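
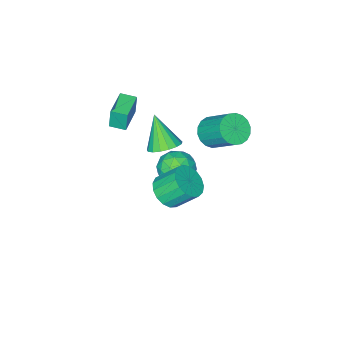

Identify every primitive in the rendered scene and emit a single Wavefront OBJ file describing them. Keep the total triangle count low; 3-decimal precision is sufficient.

v -1.624 -1.605 -1.558
v -0.81 -2.315 -2.053
v -2.87 -2.065 -2.947
v -2.056 -2.775 -3.442
v -2.544 -3.068 -2.399
v -1.774 -2.783 -1.541
v -1.906 -1.597 -3.459
v -1.136 -1.312 -2.601
v -0.984 -2.309 -3.228
v -1.379 -3.219 -2.573
v -2.301 -1.161 -2.427
v -2.696 -2.071 -1.772
v -1.107 -1.919 -1.683
v -2.573 -2.461 -3.317
v -2.86 -2.633 -2.704
v -2.381 -3.05 -2.995
v -1.674 -2.195 -1.382
v -1.195 -2.612 -1.673
v -2.215 -3.055 -1.877
v -2.485 -1.768 -3.327
v -2.006 -2.185 -3.618
v -1.299 -1.33 -2.005
v -0.82 -1.747 -2.296
v -1.465 -1.325 -3.123
v -0.731 -2.333 -2.665
v -1.464 -2.604 -3.482
v -1.376 -1.911 -3.492
v -0.923 -1.744 -2.987
v -0.963 -2.868 -2.28
v -1.696 -3.139 -3.097
v -1.983 -3.311 -2.484
v -1.53 -3.144 -1.979
v -1.066 -2.865 -2.971
v -1.984 -1.241 -1.903
v -2.717 -1.512 -2.72
v -2.15 -1.236 -3.021
v -1.697 -1.069 -2.516
v -2.216 -1.776 -1.518
v -2.949 -2.047 -2.335
v -2.757 -2.636 -2.013
v -2.304 -2.469 -1.508
v -2.614 -1.515 -2.029
v 3.038 2.515 2.989
v 3.543 1.994 3.691
v 2.848 2.883 4.853
v 2.342 3.405 4.151
v 3.838 2.362 3.585
v 3.143 3.251 4.747
v 3.95 2.765 3.343
v 3.255 3.655 4.505
v 3.852 3.111 3.02
v 3.157 4.001 4.182
v 3.568 3.321 2.69
v 2.873 4.21 3.852
v 3.163 3.346 2.428
v 2.468 4.235 3.59
v 2.728 3.181 2.295
v 2.033 4.07 3.457
v 2.365 2.863 2.321
v 1.67 3.752 3.483
v 2.156 2.466 2.499
v 1.46 3.355 3.661
v 2.148 2.08 2.79
v 1.453 2.969 3.952
v 2.345 1.794 3.127
v 1.65 2.683 4.289
v 2.7 1.673 3.432
v 2.005 2.562 4.594
v 3.132 1.745 3.635
v 2.437 2.634 4.797
v -0.343 -3.827 2.484
v -0.413 -3.756 3.82
v 1.064 -2.965 2.512
v 0.993 -2.893 3.848
v 0.147 -4.627 2.552
v 0.076 -4.555 3.888
v 1.553 -3.764 2.58
v 1.483 -3.693 3.916
v -2.86 -0.43 1.527
v -1.999 -0.065 1.203
v -2.118 1.516 2.67
v -2.98 1.15 2.993
v -2.295 0.145 0.953
v -2.414 1.726 2.42
v -2.702 0.241 0.816
v -2.822 1.822 2.283
v -3.141 0.204 0.82
v -3.261 1.785 2.287
v -3.525 0.041 0.964
v -3.644 1.622 2.431
v -3.777 -0.215 1.22
v -3.896 1.366 2.687
v -3.847 -0.513 1.536
v -3.966 1.068 3.003
v -3.722 -0.796 1.85
v -3.841 0.785 3.317
v -3.426 -1.006 2.1
v -3.545 0.575 3.567
v -3.018 -1.102 2.237
v -3.138 0.479 3.704
v -2.579 -1.065 2.233
v -2.699 0.516 3.7
v -2.196 -0.902 2.089
v -2.315 0.679 3.556
v -1.944 -0.646 1.833
v -2.063 0.935 3.3
v -1.874 -0.348 1.517
v -1.993 1.233 2.984
v -1.632 -2.926 -0.918
v -0.887 -2.432 -0.449
v -1.948 -4.134 0.858
v -1.281 -2.173 -0.343
v -1.756 -2.087 -0.369
v -2.203 -2.194 -0.521
v -2.519 -2.468 -0.764
v -2.631 -2.847 -1.042
v -2.515 -3.244 -1.291
v -2.196 -3.569 -1.455
v -1.748 -3.746 -1.496
v -1.274 -3.736 -1.404
v -0.881 -3.54 -1.201
v -0.661 -3.203 -0.933
v -0.663 -2.803 -0.661
f 1 38 17
f 38 12 41
f 17 41 6
f 38 41 17
f 1 17 13
f 17 6 18
f 13 18 2
f 17 18 13
f 1 13 22
f 13 2 23
f 22 23 8
f 13 23 22
f 1 22 34
f 22 8 37
f 34 37 11
f 22 37 34
f 1 34 38
f 34 11 42
f 38 42 12
f 34 42 38
f 2 18 29
f 18 6 32
f 29 32 10
f 18 32 29
f 6 41 19
f 41 12 40
f 19 40 5
f 41 40 19
f 12 42 39
f 42 11 35
f 39 35 3
f 42 35 39
f 11 37 36
f 37 8 24
f 36 24 7
f 37 24 36
f 8 23 28
f 23 2 25
f 28 25 9
f 23 25 28
f 4 30 16
f 30 10 31
f 16 31 5
f 30 31 16
f 4 16 14
f 16 5 15
f 14 15 3
f 16 15 14
f 4 14 21
f 14 3 20
f 21 20 7
f 14 20 21
f 4 21 26
f 21 7 27
f 26 27 9
f 21 27 26
f 4 26 30
f 26 9 33
f 30 33 10
f 26 33 30
f 5 31 19
f 31 10 32
f 19 32 6
f 31 32 19
f 3 15 39
f 15 5 40
f 39 40 12
f 15 40 39
f 7 20 36
f 20 3 35
f 36 35 11
f 20 35 36
f 9 27 28
f 27 7 24
f 28 24 8
f 27 24 28
f 10 33 29
f 33 9 25
f 29 25 2
f 33 25 29
f 44 43 47
f 44 47 45
f 45 47 48
f 45 48 46
f 47 43 49
f 47 49 48
f 48 49 50
f 48 50 46
f 49 43 51
f 49 51 50
f 50 51 52
f 50 52 46
f 51 43 53
f 51 53 52
f 52 53 54
f 52 54 46
f 53 43 55
f 53 55 54
f 54 55 56
f 54 56 46
f 55 43 57
f 55 57 56
f 56 57 58
f 56 58 46
f 57 43 59
f 57 59 58
f 58 59 60
f 58 60 46
f 59 43 61
f 59 61 60
f 60 61 62
f 60 62 46
f 61 43 63
f 61 63 62
f 62 63 64
f 62 64 46
f 63 43 65
f 63 65 64
f 64 65 66
f 64 66 46
f 65 43 67
f 65 67 66
f 66 67 68
f 66 68 46
f 67 43 69
f 67 69 68
f 68 69 70
f 68 70 46
f 69 43 44
f 69 44 70
f 70 44 45
f 70 45 46
f 72 74 71
f 75 72 71
f 71 74 73
f 73 75 71
f 72 78 74
f 76 72 75
f 76 78 72
f 74 78 73
f 77 75 73
f 73 78 77
f 77 76 75
f 78 76 77
f 80 79 83
f 80 83 81
f 81 83 84
f 81 84 82
f 83 79 85
f 83 85 84
f 84 85 86
f 84 86 82
f 85 79 87
f 85 87 86
f 86 87 88
f 86 88 82
f 87 79 89
f 87 89 88
f 88 89 90
f 88 90 82
f 89 79 91
f 89 91 90
f 90 91 92
f 90 92 82
f 91 79 93
f 91 93 92
f 92 93 94
f 92 94 82
f 93 79 95
f 93 95 94
f 94 95 96
f 94 96 82
f 95 79 97
f 95 97 96
f 96 97 98
f 96 98 82
f 97 79 99
f 97 99 98
f 98 99 100
f 98 100 82
f 99 79 101
f 99 101 100
f 100 101 102
f 100 102 82
f 101 79 103
f 101 103 102
f 102 103 104
f 102 104 82
f 103 79 105
f 103 105 104
f 104 105 106
f 104 106 82
f 105 79 107
f 105 107 106
f 106 107 108
f 106 108 82
f 107 79 80
f 107 80 108
f 108 80 81
f 108 81 82
f 110 109 112
f 110 112 111
f 112 109 113
f 112 113 111
f 113 109 114
f 113 114 111
f 114 109 115
f 114 115 111
f 115 109 116
f 115 116 111
f 116 109 117
f 116 117 111
f 117 109 118
f 117 118 111
f 118 109 119
f 118 119 111
f 119 109 120
f 119 120 111
f 120 109 121
f 120 121 111
f 121 109 122
f 121 122 111
f 122 109 123
f 122 123 111
f 123 109 110
f 123 110 111



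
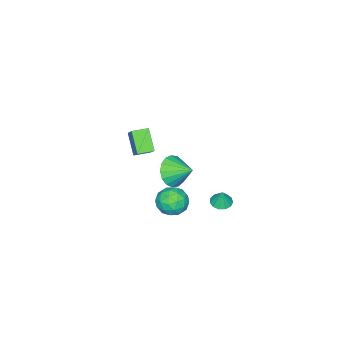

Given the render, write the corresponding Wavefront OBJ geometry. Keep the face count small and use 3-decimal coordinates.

v -1.717 0.217 -1.331
v -0.82 -0.014 -0.816
v -1.783 1.483 -0.649
v -0.661 0.221 -1.236
v -0.744 0.456 -1.679
v -1.05 0.635 -2.041
v -1.508 0.719 -2.242
v -2.015 0.688 -2.233
v -2.453 0.549 -2.018
v -2.722 0.334 -1.646
v -2.761 0.092 -1.202
v -2.561 -0.121 -0.787
v -2.167 -0.257 -0.497
v -1.67 -0.284 -0.398
v -1.184 -0.196 -0.513
v -3.468 2.247 -4.189
v -3.113 2.769 -4.346
v -3.292 2.433 -3.171
v -3.458 2.886 -4.307
v -3.806 2.801 -4.232
v -4.047 2.539 -4.143
v -4.103 2.185 -4.068
v -3.958 1.851 -4.032
v -3.658 1.642 -4.046
v -3.297 1.626 -4.105
v -2.99 1.807 -4.191
v -2.835 2.127 -4.277
v -2.881 2.486 -4.334
v 0.44 -0.091 3.503
v 1.314 0.843 4.697
v 1.028 0.718 2.439
v 1.902 1.652 3.634
v 1.138 -0.672 3.446
v 2.012 0.262 4.641
v 1.726 0.137 2.383
v 2.6 1.071 3.577
v -0.817 1.479 -1.637
v -0.097 2.153 -1.568
v 0.077 0.627 -2.652
v 0.797 1.301 -2.583
v 0.583 0.725 -1.809
v 0.03 1.252 -1.181
v -0.05 1.528 -3.039
v -0.603 2.055 -2.411
v 0.377 2.183 -2.434
v 0.768 1.687 -1.674
v -0.788 1.093 -2.546
v -0.397 0.597 -1.786
v -0.536 1.891 -1.513
v 0.516 0.889 -2.707
v 0.39 0.551 -2.252
v 0.813 0.947 -2.211
v -0.461 1.361 -1.286
v -0.038 1.757 -1.245
v 0.362 0.918 -1.387
v 0.018 1.023 -2.975
v 0.441 1.419 -2.934
v -0.833 1.833 -2.009
v -0.41 2.229 -1.968
v -0.382 1.862 -2.833
v 0.166 2.304 -1.982
v 0.692 1.804 -2.579
v 0.194 1.937 -2.847
v -0.131 2.247 -2.478
v 0.396 2.013 -1.535
v 0.922 1.512 -2.132
v 0.796 1.174 -1.676
v 0.471 1.483 -1.308
v 0.675 2.031 -2.044
v -0.942 1.268 -2.088
v -0.416 0.767 -2.685
v -0.491 1.297 -2.912
v -0.816 1.606 -2.544
v -0.712 0.976 -1.641
v -0.186 0.476 -2.238
v 0.111 0.533 -1.742
v -0.214 0.843 -1.373
v -0.695 0.749 -2.176
f 2 1 4
f 2 4 3
f 4 1 5
f 4 5 3
f 5 1 6
f 5 6 3
f 6 1 7
f 6 7 3
f 7 1 8
f 7 8 3
f 8 1 9
f 8 9 3
f 9 1 10
f 9 10 3
f 10 1 11
f 10 11 3
f 11 1 12
f 11 12 3
f 12 1 13
f 12 13 3
f 13 1 14
f 13 14 3
f 14 1 15
f 14 15 3
f 15 1 2
f 15 2 3
f 17 16 19
f 17 19 18
f 19 16 20
f 19 20 18
f 20 16 21
f 20 21 18
f 21 16 22
f 21 22 18
f 22 16 23
f 22 23 18
f 23 16 24
f 23 24 18
f 24 16 25
f 24 25 18
f 25 16 26
f 25 26 18
f 26 16 27
f 26 27 18
f 27 16 28
f 27 28 18
f 28 16 17
f 28 17 18
f 30 32 29
f 33 30 29
f 29 32 31
f 31 33 29
f 30 36 32
f 34 30 33
f 34 36 30
f 32 36 31
f 35 33 31
f 31 36 35
f 35 34 33
f 36 34 35
f 37 74 53
f 74 48 77
f 53 77 42
f 74 77 53
f 37 53 49
f 53 42 54
f 49 54 38
f 53 54 49
f 37 49 58
f 49 38 59
f 58 59 44
f 49 59 58
f 37 58 70
f 58 44 73
f 70 73 47
f 58 73 70
f 37 70 74
f 70 47 78
f 74 78 48
f 70 78 74
f 38 54 65
f 54 42 68
f 65 68 46
f 54 68 65
f 42 77 55
f 77 48 76
f 55 76 41
f 77 76 55
f 48 78 75
f 78 47 71
f 75 71 39
f 78 71 75
f 47 73 72
f 73 44 60
f 72 60 43
f 73 60 72
f 44 59 64
f 59 38 61
f 64 61 45
f 59 61 64
f 40 66 52
f 66 46 67
f 52 67 41
f 66 67 52
f 40 52 50
f 52 41 51
f 50 51 39
f 52 51 50
f 40 50 57
f 50 39 56
f 57 56 43
f 50 56 57
f 40 57 62
f 57 43 63
f 62 63 45
f 57 63 62
f 40 62 66
f 62 45 69
f 66 69 46
f 62 69 66
f 41 67 55
f 67 46 68
f 55 68 42
f 67 68 55
f 39 51 75
f 51 41 76
f 75 76 48
f 51 76 75
f 43 56 72
f 56 39 71
f 72 71 47
f 56 71 72
f 45 63 64
f 63 43 60
f 64 60 44
f 63 60 64
f 46 69 65
f 69 45 61
f 65 61 38
f 69 61 65



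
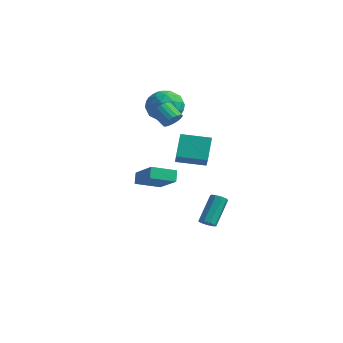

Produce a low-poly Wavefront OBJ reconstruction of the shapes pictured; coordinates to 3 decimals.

v -3.225 -1.426 -2.244
v -3.523 -1.029 -1.604
v -2.501 -0.117 -2.72
v -2.798 0.28 -2.08
v -1.522 -1.96 -1.12
v -1.819 -1.563 -0.48
v -0.797 -0.651 -1.596
v -1.095 -0.254 -0.956
v 1.965 -3.691 1.688
v 1.507 -2.867 2.918
v 3.228 -2.654 1.463
v 2.77 -1.829 2.693
v 2.85 -4.571 2.607
v 2.392 -3.746 3.837
v 4.113 -3.533 2.382
v 3.655 -2.709 3.612
v 1.71 -0.864 -3.964
v 2.225 -0.803 -3.926
v 1.965 0.445 -2.437
v 1.45 0.384 -2.476
v 2.09 -0.563 -4.151
v 1.831 0.686 -2.662
v 1.777 -0.463 -4.289
v 1.518 0.785 -2.8
v 1.433 -0.552 -4.275
v 1.174 0.697 -2.786
v 1.218 -0.786 -4.115
v 0.959 0.462 -2.627
v 1.233 -1.057 -3.886
v 0.974 0.191 -2.397
v 1.471 -1.238 -3.693
v 1.212 0.011 -2.204
v 1.821 -1.244 -3.627
v 1.561 0.005 -2.138
v 2.118 -1.072 -3.719
v 1.859 0.176 -2.23
v -0.111 -1.625 3.527
v 0.213 -1.983 3.947
v -0.685 -1.992 4.633
v -1.009 -1.635 4.213
v 0.274 -1.717 4.03
v -0.624 -1.726 4.716
v 0.258 -1.433 4.013
v -0.64 -1.443 4.699
v 0.17 -1.188 3.9
v -0.729 -1.197 4.586
v 0.025 -1.028 3.713
v -0.873 -1.038 4.399
v -0.146 -0.988 3.489
v -1.044 -0.997 4.175
v -0.311 -1.073 3.273
v -1.209 -1.082 3.959
v -0.435 -1.268 3.107
v -1.333 -1.277 3.793
v -0.496 -1.534 3.024
v -1.394 -1.543 3.71
v -0.48 -1.817 3.041
v -1.378 -1.827 3.727
v -0.391 -2.063 3.154
v -1.29 -2.072 3.84
v -0.247 -2.222 3.341
v -1.145 -2.232 4.027
v -0.076 -2.263 3.565
v -0.974 -2.272 4.251
v 0.089 -2.178 3.781
v -0.809 -2.187 4.467
v -2.038 0.533 2.835
v -1.104 0.282 3.489
v -3.096 -0.602 3.911
v -2.162 -0.853 4.565
v -2.629 0.216 4.601
v -1.975 0.917 3.936
v -2.225 -1.237 3.464
v -1.571 -0.536 2.799
v -1.22 -0.812 3.877
v -1.469 0.086 4.58
v -2.731 -0.406 2.82
v -2.98 0.492 3.523
v -1.478 0.507 3.068
v -2.722 -0.827 4.332
v -2.996 -0.199 4.354
v -2.447 -0.347 4.738
v -1.99 0.881 3.33
v -1.441 0.733 3.714
v -2.337 0.694 4.368
v -2.759 -1.053 3.686
v -2.21 -1.201 4.07
v -1.753 0.027 2.662
v -1.204 -0.121 3.046
v -1.863 -1.014 3.032
v -0.997 -0.284 3.68
v -1.619 -0.951 4.312
v -1.656 -1.177 3.666
v -1.272 -0.764 3.275
v -1.144 0.244 4.093
v -1.766 -0.423 4.725
v -2.04 0.205 4.746
v -1.656 0.618 4.356
v -1.212 -0.399 4.321
v -2.434 0.103 2.675
v -3.056 -0.564 3.307
v -2.544 -0.938 3.044
v -2.16 -0.525 2.654
v -2.581 0.631 3.088
v -3.203 -0.036 3.72
v -2.928 0.444 4.125
v -2.544 0.857 3.734
v -2.988 0.079 3.079
f 2 4 1
f 5 2 1
f 1 4 3
f 3 5 1
f 2 8 4
f 6 2 5
f 6 8 2
f 4 8 3
f 7 5 3
f 3 8 7
f 7 6 5
f 8 6 7
f 10 12 9
f 13 10 9
f 9 12 11
f 11 13 9
f 10 16 12
f 14 10 13
f 14 16 10
f 12 16 11
f 15 13 11
f 11 16 15
f 15 14 13
f 16 14 15
f 18 17 21
f 18 21 19
f 19 21 22
f 19 22 20
f 21 17 23
f 21 23 22
f 22 23 24
f 22 24 20
f 23 17 25
f 23 25 24
f 24 25 26
f 24 26 20
f 25 17 27
f 25 27 26
f 26 27 28
f 26 28 20
f 27 17 29
f 27 29 28
f 28 29 30
f 28 30 20
f 29 17 31
f 29 31 30
f 30 31 32
f 30 32 20
f 31 17 33
f 31 33 32
f 32 33 34
f 32 34 20
f 33 17 35
f 33 35 34
f 34 35 36
f 34 36 20
f 35 17 18
f 35 18 36
f 36 18 19
f 36 19 20
f 38 37 41
f 38 41 39
f 39 41 42
f 39 42 40
f 41 37 43
f 41 43 42
f 42 43 44
f 42 44 40
f 43 37 45
f 43 45 44
f 44 45 46
f 44 46 40
f 45 37 47
f 45 47 46
f 46 47 48
f 46 48 40
f 47 37 49
f 47 49 48
f 48 49 50
f 48 50 40
f 49 37 51
f 49 51 50
f 50 51 52
f 50 52 40
f 51 37 53
f 51 53 52
f 52 53 54
f 52 54 40
f 53 37 55
f 53 55 54
f 54 55 56
f 54 56 40
f 55 37 57
f 55 57 56
f 56 57 58
f 56 58 40
f 57 37 59
f 57 59 58
f 58 59 60
f 58 60 40
f 59 37 61
f 59 61 60
f 60 61 62
f 60 62 40
f 61 37 63
f 61 63 62
f 62 63 64
f 62 64 40
f 63 37 65
f 63 65 64
f 64 65 66
f 64 66 40
f 65 37 38
f 65 38 66
f 66 38 39
f 66 39 40
f 67 104 83
f 104 78 107
f 83 107 72
f 104 107 83
f 67 83 79
f 83 72 84
f 79 84 68
f 83 84 79
f 67 79 88
f 79 68 89
f 88 89 74
f 79 89 88
f 67 88 100
f 88 74 103
f 100 103 77
f 88 103 100
f 67 100 104
f 100 77 108
f 104 108 78
f 100 108 104
f 68 84 95
f 84 72 98
f 95 98 76
f 84 98 95
f 72 107 85
f 107 78 106
f 85 106 71
f 107 106 85
f 78 108 105
f 108 77 101
f 105 101 69
f 108 101 105
f 77 103 102
f 103 74 90
f 102 90 73
f 103 90 102
f 74 89 94
f 89 68 91
f 94 91 75
f 89 91 94
f 70 96 82
f 96 76 97
f 82 97 71
f 96 97 82
f 70 82 80
f 82 71 81
f 80 81 69
f 82 81 80
f 70 80 87
f 80 69 86
f 87 86 73
f 80 86 87
f 70 87 92
f 87 73 93
f 92 93 75
f 87 93 92
f 70 92 96
f 92 75 99
f 96 99 76
f 92 99 96
f 71 97 85
f 97 76 98
f 85 98 72
f 97 98 85
f 69 81 105
f 81 71 106
f 105 106 78
f 81 106 105
f 73 86 102
f 86 69 101
f 102 101 77
f 86 101 102
f 75 93 94
f 93 73 90
f 94 90 74
f 93 90 94
f 76 99 95
f 99 75 91
f 95 91 68
f 99 91 95



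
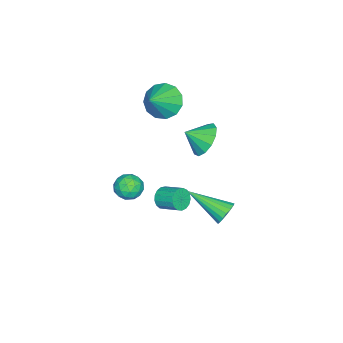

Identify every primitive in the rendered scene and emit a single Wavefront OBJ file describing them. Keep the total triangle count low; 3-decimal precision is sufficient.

v 2.936 0.467 1.431
v 3.518 0.814 1.66
v 3.182 -0.414 2.14
v 3.764 -0.067 2.369
v 3.114 0.177 2.537
v 2.962 0.721 2.099
v 3.738 -0.321 1.701
v 3.586 0.223 1.263
v 4.014 0.326 1.826
v 3.628 0.634 2.343
v 3.072 -0.234 1.457
v 2.686 0.074 1.974
v 3.205 0.718 1.483
v 3.495 -0.318 2.317
v 3.112 -0.174 2.416
v 3.455 0.03 2.55
v 2.878 0.663 1.742
v 3.22 0.867 1.876
v 2.983 0.493 2.392
v 3.48 -0.467 1.924
v 3.822 -0.263 2.058
v 3.245 0.37 1.25
v 3.588 0.574 1.384
v 3.717 -0.093 1.408
v 3.839 0.635 1.715
v 3.984 0.117 2.132
v 3.969 -0.032 1.74
v 3.879 0.288 1.482
v 3.612 0.816 2.019
v 3.757 0.298 2.436
v 3.374 0.442 2.535
v 3.285 0.762 2.278
v 3.904 0.53 2.117
v 2.943 0.102 1.364
v 3.088 -0.416 1.781
v 3.415 -0.362 1.522
v 3.326 -0.042 1.265
v 2.716 0.283 1.668
v 2.861 -0.235 2.085
v 2.821 0.112 2.318
v 2.731 0.432 2.06
v 2.796 -0.13 1.683
v -2.448 -0.785 2.995
v -1.857 -0.911 2.198
v -1.252 -0.935 3.905
v -1.867 -0.357 2.302
v -2.061 0.06 2.627
v -2.378 0.21 3.068
v -2.718 0.043 3.486
v -2.971 -0.386 3.748
v -3.058 -0.942 3.771
v -2.952 -1.449 3.548
v -2.685 -1.744 3.149
v -2.343 -1.735 2.701
v -2.034 -1.425 2.347
v 2.854 1.631 1.259
v 3.142 1.782 0.779
v 3.355 2.72 1.201
v 3.066 2.569 1.681
v 2.882 1.864 0.728
v 3.094 2.801 1.151
v 2.615 1.892 0.799
v 2.827 2.83 1.222
v 2.403 1.861 0.976
v 2.615 2.798 1.398
v 2.294 1.777 1.217
v 2.506 2.714 1.639
v 2.313 1.659 1.468
v 2.526 2.597 1.89
v 2.457 1.536 1.671
v 2.669 2.473 2.093
v 2.691 1.434 1.779
v 2.903 2.371 2.202
v 2.963 1.377 1.769
v 3.175 2.315 2.191
v 3.209 1.379 1.641
v 3.421 2.316 2.064
v 3.374 1.438 1.426
v 3.587 2.376 1.849
v 3.42 1.542 1.173
v 3.633 2.479 1.595
v 3.337 1.666 0.939
v 3.549 2.603 1.362
v 0.478 3.6 -1.169
v 0.914 3.833 -0.732
v 0.522 1.72 -0.211
v 0.656 3.892 -0.605
v 0.363 3.893 -0.59
v 0.093 3.836 -0.689
v -0.102 3.732 -0.884
v -0.181 3.602 -1.135
v -0.129 3.472 -1.393
v 0.042 3.366 -1.607
v 0.3 3.307 -1.734
v 0.594 3.306 -1.749
v 0.864 3.363 -1.65
v 1.058 3.467 -1.455
v 1.137 3.597 -1.204
v 1.086 3.727 -0.946
v -2.573 1.249 0.818
v -1.9 1.871 1.165
v -2.127 0.431 1.422
v -2.328 1.895 1.512
v -2.834 1.714 1.639
v -3.257 1.385 1.506
v -3.462 1.013 1.153
v -3.385 0.715 0.695
v -3.05 0.587 0.275
v -2.563 0.669 0.027
v -2.079 0.935 0.031
v -1.752 1.301 0.284
v -1.685 1.65 0.707
f 1 38 17
f 38 12 41
f 17 41 6
f 38 41 17
f 1 17 13
f 17 6 18
f 13 18 2
f 17 18 13
f 1 13 22
f 13 2 23
f 22 23 8
f 13 23 22
f 1 22 34
f 22 8 37
f 34 37 11
f 22 37 34
f 1 34 38
f 34 11 42
f 38 42 12
f 34 42 38
f 2 18 29
f 18 6 32
f 29 32 10
f 18 32 29
f 6 41 19
f 41 12 40
f 19 40 5
f 41 40 19
f 12 42 39
f 42 11 35
f 39 35 3
f 42 35 39
f 11 37 36
f 37 8 24
f 36 24 7
f 37 24 36
f 8 23 28
f 23 2 25
f 28 25 9
f 23 25 28
f 4 30 16
f 30 10 31
f 16 31 5
f 30 31 16
f 4 16 14
f 16 5 15
f 14 15 3
f 16 15 14
f 4 14 21
f 14 3 20
f 21 20 7
f 14 20 21
f 4 21 26
f 21 7 27
f 26 27 9
f 21 27 26
f 4 26 30
f 26 9 33
f 30 33 10
f 26 33 30
f 5 31 19
f 31 10 32
f 19 32 6
f 31 32 19
f 3 15 39
f 15 5 40
f 39 40 12
f 15 40 39
f 7 20 36
f 20 3 35
f 36 35 11
f 20 35 36
f 9 27 28
f 27 7 24
f 28 24 8
f 27 24 28
f 10 33 29
f 33 9 25
f 29 25 2
f 33 25 29
f 44 43 46
f 44 46 45
f 46 43 47
f 46 47 45
f 47 43 48
f 47 48 45
f 48 43 49
f 48 49 45
f 49 43 50
f 49 50 45
f 50 43 51
f 50 51 45
f 51 43 52
f 51 52 45
f 52 43 53
f 52 53 45
f 53 43 54
f 53 54 45
f 54 43 55
f 54 55 45
f 55 43 44
f 55 44 45
f 57 56 60
f 57 60 58
f 58 60 61
f 58 61 59
f 60 56 62
f 60 62 61
f 61 62 63
f 61 63 59
f 62 56 64
f 62 64 63
f 63 64 65
f 63 65 59
f 64 56 66
f 64 66 65
f 65 66 67
f 65 67 59
f 66 56 68
f 66 68 67
f 67 68 69
f 67 69 59
f 68 56 70
f 68 70 69
f 69 70 71
f 69 71 59
f 70 56 72
f 70 72 71
f 71 72 73
f 71 73 59
f 72 56 74
f 72 74 73
f 73 74 75
f 73 75 59
f 74 56 76
f 74 76 75
f 75 76 77
f 75 77 59
f 76 56 78
f 76 78 77
f 77 78 79
f 77 79 59
f 78 56 80
f 78 80 79
f 79 80 81
f 79 81 59
f 80 56 82
f 80 82 81
f 81 82 83
f 81 83 59
f 82 56 57
f 82 57 83
f 83 57 58
f 83 58 59
f 85 84 87
f 85 87 86
f 87 84 88
f 87 88 86
f 88 84 89
f 88 89 86
f 89 84 90
f 89 90 86
f 90 84 91
f 90 91 86
f 91 84 92
f 91 92 86
f 92 84 93
f 92 93 86
f 93 84 94
f 93 94 86
f 94 84 95
f 94 95 86
f 95 84 96
f 95 96 86
f 96 84 97
f 96 97 86
f 97 84 98
f 97 98 86
f 98 84 99
f 98 99 86
f 99 84 85
f 99 85 86
f 101 100 103
f 101 103 102
f 103 100 104
f 103 104 102
f 104 100 105
f 104 105 102
f 105 100 106
f 105 106 102
f 106 100 107
f 106 107 102
f 107 100 108
f 107 108 102
f 108 100 109
f 108 109 102
f 109 100 110
f 109 110 102
f 110 100 111
f 110 111 102
f 111 100 112
f 111 112 102
f 112 100 101
f 112 101 102



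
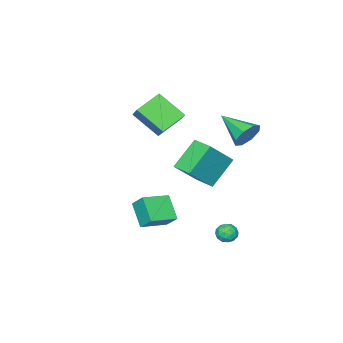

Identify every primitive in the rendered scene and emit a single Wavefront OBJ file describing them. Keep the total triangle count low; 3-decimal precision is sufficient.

v 2.467 2.008 1.96
v 3.951 1.788 3.444
v 2.615 3.209 1.99
v 4.099 2.989 3.474
v 3.861 1.871 0.546
v 5.345 1.651 2.03
v 4.009 3.072 0.576
v 5.493 2.852 2.06
v 1.969 2.766 -3.719
v 2.357 3.097 -4.108
v 2.783 2.503 -3.132
v 3.171 2.834 -3.521
v 2.75 3.144 -3.149
v 2.247 3.306 -3.512
v 2.893 2.294 -3.728
v 2.39 2.456 -4.091
v 2.928 2.805 -4.114
v 2.839 3.33 -3.757
v 2.301 2.27 -3.483
v 2.212 2.795 -3.126
v 2.091 2.954 -3.965
v 3.049 2.646 -3.275
v 2.801 2.828 -3.056
v 3.029 3.022 -3.285
v 2.027 3.078 -3.615
v 2.255 3.272 -3.844
v 2.486 3.299 -3.28
v 2.885 2.328 -3.396
v 3.113 2.522 -3.625
v 2.111 2.578 -3.955
v 2.339 2.772 -4.184
v 2.654 2.301 -3.96
v 2.655 2.977 -4.197
v 3.134 2.823 -3.852
v 2.97 2.505 -3.974
v 2.674 2.601 -4.187
v 2.603 3.286 -3.987
v 3.082 3.131 -3.642
v 2.834 3.314 -3.424
v 2.538 3.409 -3.637
v 2.939 3.114 -3.991
v 2.058 2.469 -3.598
v 2.537 2.314 -3.253
v 2.602 2.191 -3.603
v 2.306 2.286 -3.816
v 2.006 2.777 -3.388
v 2.485 2.623 -3.043
v 2.466 2.999 -3.053
v 2.17 3.095 -3.266
v 2.201 2.486 -3.249
v 1.089 -5.363 1.637
v -0.381 -5.119 2.414
v 0.67 -3.848 0.368
v -0.799 -3.604 1.146
v 1.759 -4.376 2.594
v 0.29 -4.132 3.372
v 1.341 -2.861 1.326
v -0.129 -2.617 2.103
v 2.515 -2.102 -3.256
v 2.537 -1.321 -2.467
v 3.04 -0.998 -4.364
v 3.063 -0.217 -3.575
v 4.097 -2.503 -2.905
v 4.12 -1.722 -2.116
v 4.623 -1.399 -4.013
v 4.645 -0.618 -3.224
v 1.142 2.872 3.042
v 1.788 2.614 2.471
v 1.118 1.048 3.838
v 2.042 2.868 3.059
v 1.768 3.124 3.637
v 1.127 3.232 3.867
v 0.495 3.129 3.613
v 0.242 2.876 3.025
v 0.516 2.62 2.447
v 1.156 2.512 2.217
f 2 4 1
f 5 2 1
f 1 4 3
f 3 5 1
f 2 8 4
f 6 2 5
f 6 8 2
f 4 8 3
f 7 5 3
f 3 8 7
f 7 6 5
f 8 6 7
f 9 46 25
f 46 20 49
f 25 49 14
f 46 49 25
f 9 25 21
f 25 14 26
f 21 26 10
f 25 26 21
f 9 21 30
f 21 10 31
f 30 31 16
f 21 31 30
f 9 30 42
f 30 16 45
f 42 45 19
f 30 45 42
f 9 42 46
f 42 19 50
f 46 50 20
f 42 50 46
f 10 26 37
f 26 14 40
f 37 40 18
f 26 40 37
f 14 49 27
f 49 20 48
f 27 48 13
f 49 48 27
f 20 50 47
f 50 19 43
f 47 43 11
f 50 43 47
f 19 45 44
f 45 16 32
f 44 32 15
f 45 32 44
f 16 31 36
f 31 10 33
f 36 33 17
f 31 33 36
f 12 38 24
f 38 18 39
f 24 39 13
f 38 39 24
f 12 24 22
f 24 13 23
f 22 23 11
f 24 23 22
f 12 22 29
f 22 11 28
f 29 28 15
f 22 28 29
f 12 29 34
f 29 15 35
f 34 35 17
f 29 35 34
f 12 34 38
f 34 17 41
f 38 41 18
f 34 41 38
f 13 39 27
f 39 18 40
f 27 40 14
f 39 40 27
f 11 23 47
f 23 13 48
f 47 48 20
f 23 48 47
f 15 28 44
f 28 11 43
f 44 43 19
f 28 43 44
f 17 35 36
f 35 15 32
f 36 32 16
f 35 32 36
f 18 41 37
f 41 17 33
f 37 33 10
f 41 33 37
f 52 54 51
f 55 52 51
f 51 54 53
f 53 55 51
f 52 58 54
f 56 52 55
f 56 58 52
f 54 58 53
f 57 55 53
f 53 58 57
f 57 56 55
f 58 56 57
f 60 62 59
f 63 60 59
f 59 62 61
f 61 63 59
f 60 66 62
f 64 60 63
f 64 66 60
f 62 66 61
f 65 63 61
f 61 66 65
f 65 64 63
f 66 64 65
f 68 67 70
f 68 70 69
f 70 67 71
f 70 71 69
f 71 67 72
f 71 72 69
f 72 67 73
f 72 73 69
f 73 67 74
f 73 74 69
f 74 67 75
f 74 75 69
f 75 67 76
f 75 76 69
f 76 67 68
f 76 68 69



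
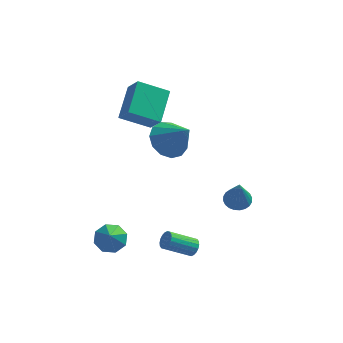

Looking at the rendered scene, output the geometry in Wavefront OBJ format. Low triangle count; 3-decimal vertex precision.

v 0.277 -2.916 -2.818
v 0.542 -2.844 -2.388
v -0.753 -3.191 -1.533
v -1.017 -3.264 -1.962
v 0.458 -2.637 -2.431
v -0.837 -2.984 -1.576
v 0.338 -2.486 -2.551
v -0.957 -2.833 -1.696
v 0.207 -2.42 -2.723
v -1.088 -2.767 -1.868
v 0.089 -2.453 -2.915
v -1.206 -2.8 -2.06
v 0.009 -2.577 -3.087
v -1.286 -2.924 -2.232
v -0.019 -2.769 -3.206
v -1.313 -3.116 -2.351
v 0.013 -2.989 -3.247
v -1.282 -3.336 -2.392
v 0.097 -3.196 -3.204
v -1.198 -3.543 -2.349
v 0.217 -3.347 -3.084
v -1.078 -3.694 -2.229
v 0.348 -3.413 -2.912
v -0.947 -3.76 -2.057
v 0.466 -3.38 -2.72
v -0.829 -3.727 -1.865
v 0.546 -3.256 -2.548
v -0.749 -3.603 -1.693
v 0.573 -3.064 -2.429
v -0.721 -3.411 -1.574
v 2.338 -2.475 0.693
v 3.013 -2.331 0.708
v 2.422 -3.045 2.367
v 2.907 -2.098 0.793
v 2.716 -1.923 0.863
v 2.466 -1.831 0.906
v 2.197 -1.838 0.917
v 1.95 -1.941 0.895
v 1.761 -2.126 0.841
v 1.661 -2.364 0.765
v 1.663 -2.619 0.678
v 1.769 -2.852 0.593
v 1.961 -3.027 0.524
v 2.21 -3.119 0.48
v 2.479 -3.112 0.469
v 2.726 -3.009 0.492
v 2.915 -2.824 0.545
v 3.015 -2.586 0.621
v -1.083 -0.143 2.885
v -0.236 0.443 2.528
v -0.057 -0.777 4.275
v -0.544 0.803 2.919
v -1.022 0.863 3.299
v -1.52 0.603 3.548
v -1.879 0.106 3.586
v -1.985 -0.47 3.402
v -1.805 -0.942 3.054
v -1.395 -1.161 2.652
v -0.886 -1.057 2.324
v -0.44 -0.663 2.174
v -0.198 -0.103 2.25
v -3.763 -2.281 -3.036
v -2.978 -2.023 -2.883
v -3.657 -3.439 -1.624
v -3.418 -1.676 -2.566
v -4.059 -1.684 -2.525
v -4.527 -2.041 -2.783
v -4.548 -2.539 -3.189
v -4.108 -2.885 -3.506
v -3.467 -2.878 -3.548
v -2.999 -2.52 -3.29
v -3.209 1.877 3.096
v -2.887 3.632 4.021
v -3.773 2.523 2.066
v -3.451 4.278 2.992
v -1.629 2.002 2.308
v -1.307 3.757 3.234
v -2.193 2.648 1.279
v -1.871 4.403 2.204
f 2 1 5
f 2 5 3
f 3 5 6
f 3 6 4
f 5 1 7
f 5 7 6
f 6 7 8
f 6 8 4
f 7 1 9
f 7 9 8
f 8 9 10
f 8 10 4
f 9 1 11
f 9 11 10
f 10 11 12
f 10 12 4
f 11 1 13
f 11 13 12
f 12 13 14
f 12 14 4
f 13 1 15
f 13 15 14
f 14 15 16
f 14 16 4
f 15 1 17
f 15 17 16
f 16 17 18
f 16 18 4
f 17 1 19
f 17 19 18
f 18 19 20
f 18 20 4
f 19 1 21
f 19 21 20
f 20 21 22
f 20 22 4
f 21 1 23
f 21 23 22
f 22 23 24
f 22 24 4
f 23 1 25
f 23 25 24
f 24 25 26
f 24 26 4
f 25 1 27
f 25 27 26
f 26 27 28
f 26 28 4
f 27 1 29
f 27 29 28
f 28 29 30
f 28 30 4
f 29 1 2
f 29 2 30
f 30 2 3
f 30 3 4
f 32 31 34
f 32 34 33
f 34 31 35
f 34 35 33
f 35 31 36
f 35 36 33
f 36 31 37
f 36 37 33
f 37 31 38
f 37 38 33
f 38 31 39
f 38 39 33
f 39 31 40
f 39 40 33
f 40 31 41
f 40 41 33
f 41 31 42
f 41 42 33
f 42 31 43
f 42 43 33
f 43 31 44
f 43 44 33
f 44 31 45
f 44 45 33
f 45 31 46
f 45 46 33
f 46 31 47
f 46 47 33
f 47 31 48
f 47 48 33
f 48 31 32
f 48 32 33
f 50 49 52
f 50 52 51
f 52 49 53
f 52 53 51
f 53 49 54
f 53 54 51
f 54 49 55
f 54 55 51
f 55 49 56
f 55 56 51
f 56 49 57
f 56 57 51
f 57 49 58
f 57 58 51
f 58 49 59
f 58 59 51
f 59 49 60
f 59 60 51
f 60 49 61
f 60 61 51
f 61 49 50
f 61 50 51
f 63 62 65
f 63 65 64
f 65 62 66
f 65 66 64
f 66 62 67
f 66 67 64
f 67 62 68
f 67 68 64
f 68 62 69
f 68 69 64
f 69 62 70
f 69 70 64
f 70 62 71
f 70 71 64
f 71 62 63
f 71 63 64
f 73 75 72
f 76 73 72
f 72 75 74
f 74 76 72
f 73 79 75
f 77 73 76
f 77 79 73
f 75 79 74
f 78 76 74
f 74 79 78
f 78 77 76
f 79 77 78



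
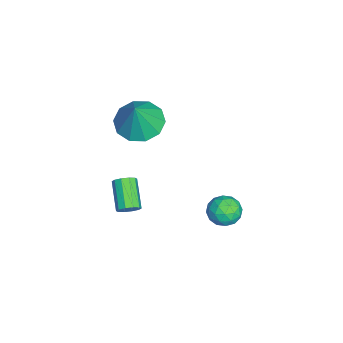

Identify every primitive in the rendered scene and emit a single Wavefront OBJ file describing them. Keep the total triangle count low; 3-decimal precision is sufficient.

v 0.801 -0.301 0.773
v 1.101 -0.403 1.185
v -0.08 -0.68 1.979
v -0.381 -0.579 1.567
v 1.03 -0.089 1.189
v -0.151 -0.366 1.982
v 0.871 0.143 1.034
v -0.31 -0.134 1.827
v 0.686 0.206 0.779
v -0.496 -0.071 1.572
v 0.544 0.074 0.522
v -0.638 -0.203 1.316
v 0.5 -0.2 0.361
v -0.681 -0.477 1.155
v 0.571 -0.514 0.358
v -0.61 -0.791 1.151
v 0.73 -0.746 0.513
v -0.451 -1.023 1.306
v 0.916 -0.809 0.768
v -0.266 -1.086 1.561
v 1.058 -0.677 1.024
v -0.124 -0.954 1.818
v -2.92 -0.172 3.134
v -2.313 0.717 2.907
v -2.16 -0.288 4.706
v -2.889 0.926 3.2
v -3.478 0.715 3.469
v -3.852 0.166 3.609
v -3.871 -0.513 3.568
v -3.526 -1.061 3.361
v -2.95 -1.269 3.067
v -2.362 -1.059 2.799
v -1.987 -0.509 2.658
v -1.968 0.169 2.7
v 1.962 4.181 2.865
v 2.374 4.272 2.236
v 2.106 2.968 2.784
v 2.518 3.059 2.155
v 2.793 3.283 2.824
v 2.704 4.033 2.874
v 1.776 3.207 2.146
v 1.687 3.957 2.196
v 2.259 3.67 1.792
v 2.888 3.717 2.211
v 1.592 3.523 2.809
v 2.221 3.57 3.228
v 2.155 4.333 2.558
v 2.325 2.907 2.462
v 2.486 3.038 2.855
v 2.729 3.092 2.486
v 2.349 4.193 2.933
v 2.592 4.246 2.563
v 2.838 3.664 2.909
v 1.888 2.994 2.457
v 2.131 3.047 2.087
v 1.751 4.148 2.534
v 1.994 4.202 2.165
v 1.642 3.576 2.111
v 2.33 4.033 1.927
v 2.415 3.32 1.879
v 1.979 3.407 1.874
v 1.926 3.848 1.903
v 2.7 4.06 2.174
v 2.784 3.347 2.126
v 2.946 3.479 2.519
v 2.894 3.92 2.549
v 2.632 3.706 1.912
v 1.696 3.893 2.894
v 1.78 3.18 2.846
v 1.586 3.32 2.471
v 1.534 3.761 2.501
v 2.065 3.92 3.141
v 2.15 3.207 3.093
v 2.554 3.392 3.117
v 2.501 3.833 3.146
v 1.848 3.534 3.108
f 2 1 5
f 2 5 3
f 3 5 6
f 3 6 4
f 5 1 7
f 5 7 6
f 6 7 8
f 6 8 4
f 7 1 9
f 7 9 8
f 8 9 10
f 8 10 4
f 9 1 11
f 9 11 10
f 10 11 12
f 10 12 4
f 11 1 13
f 11 13 12
f 12 13 14
f 12 14 4
f 13 1 15
f 13 15 14
f 14 15 16
f 14 16 4
f 15 1 17
f 15 17 16
f 16 17 18
f 16 18 4
f 17 1 19
f 17 19 18
f 18 19 20
f 18 20 4
f 19 1 21
f 19 21 20
f 20 21 22
f 20 22 4
f 21 1 2
f 21 2 22
f 22 2 3
f 22 3 4
f 24 23 26
f 24 26 25
f 26 23 27
f 26 27 25
f 27 23 28
f 27 28 25
f 28 23 29
f 28 29 25
f 29 23 30
f 29 30 25
f 30 23 31
f 30 31 25
f 31 23 32
f 31 32 25
f 32 23 33
f 32 33 25
f 33 23 34
f 33 34 25
f 34 23 24
f 34 24 25
f 35 72 51
f 72 46 75
f 51 75 40
f 72 75 51
f 35 51 47
f 51 40 52
f 47 52 36
f 51 52 47
f 35 47 56
f 47 36 57
f 56 57 42
f 47 57 56
f 35 56 68
f 56 42 71
f 68 71 45
f 56 71 68
f 35 68 72
f 68 45 76
f 72 76 46
f 68 76 72
f 36 52 63
f 52 40 66
f 63 66 44
f 52 66 63
f 40 75 53
f 75 46 74
f 53 74 39
f 75 74 53
f 46 76 73
f 76 45 69
f 73 69 37
f 76 69 73
f 45 71 70
f 71 42 58
f 70 58 41
f 71 58 70
f 42 57 62
f 57 36 59
f 62 59 43
f 57 59 62
f 38 64 50
f 64 44 65
f 50 65 39
f 64 65 50
f 38 50 48
f 50 39 49
f 48 49 37
f 50 49 48
f 38 48 55
f 48 37 54
f 55 54 41
f 48 54 55
f 38 55 60
f 55 41 61
f 60 61 43
f 55 61 60
f 38 60 64
f 60 43 67
f 64 67 44
f 60 67 64
f 39 65 53
f 65 44 66
f 53 66 40
f 65 66 53
f 37 49 73
f 49 39 74
f 73 74 46
f 49 74 73
f 41 54 70
f 54 37 69
f 70 69 45
f 54 69 70
f 43 61 62
f 61 41 58
f 62 58 42
f 61 58 62
f 44 67 63
f 67 43 59
f 63 59 36
f 67 59 63



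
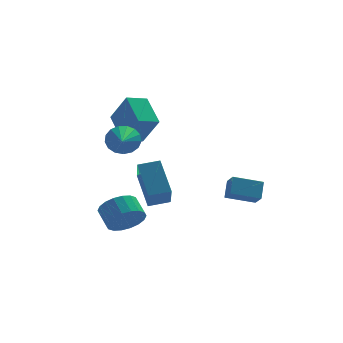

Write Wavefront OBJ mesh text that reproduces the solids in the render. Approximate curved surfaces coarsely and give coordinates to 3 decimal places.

v -1.658 -0.865 -2.067
v -0.823 -0.491 -2.232
v -1.086 0.359 -1.639
v -1.922 -0.015 -1.473
v -1.053 -0.345 -2.544
v -1.316 0.506 -1.95
v -1.403 -0.302 -2.761
v -1.666 0.549 -2.168
v -1.803 -0.37 -2.841
v -2.066 0.48 -2.247
v -2.175 -0.537 -2.767
v -2.438 0.314 -2.173
v -2.444 -0.768 -2.554
v -2.707 0.082 -1.961
v -2.558 -1.019 -2.246
v -2.821 -0.168 -1.652
v -2.494 -1.239 -1.901
v -2.757 -0.389 -1.308
v -2.264 -1.386 -1.59
v -2.527 -0.535 -0.996
v -1.914 -1.429 -1.372
v -2.177 -0.578 -0.779
v -1.514 -1.36 -1.293
v -1.777 -0.51 -0.699
v -1.142 -1.194 -1.367
v -1.405 -0.343 -0.773
v -0.873 -0.962 -1.579
v -1.136 -0.112 -0.986
v -0.759 -0.712 -1.888
v -1.022 0.139 -1.294
v -0.603 -0.132 -1.555
v -0.763 -1.306 -0.436
v -0.872 1.199 -0.198
v -1.032 0.025 0.921
v 0.412 -0.105 -1.381
v 0.252 -1.279 -0.262
v 0.143 1.226 -0.024
v -0.017 0.052 1.095
v -1.879 -1.596 3.044
v -1.541 -1.854 2.39
v -2.201 -3.464 3.616
v -1.259 -1.828 2.633
v -1.118 -1.749 2.97
v -1.152 -1.635 3.324
v -1.353 -1.512 3.614
v -1.674 -1.408 3.773
v -2.042 -1.347 3.765
v -2.373 -1.343 3.593
v -2.591 -1.397 3.294
v -2.646 -1.496 2.939
v -2.525 -1.619 2.607
v -2.256 -1.736 2.376
v -1.901 -1.82 2.298
v -1.401 2.035 1.687
v -0.781 1.261 3.105
v -1.71 3.522 2.633
v -1.09 2.748 4.051
v -0.41 2.392 1.449
v 0.21 1.618 2.867
v -0.719 3.879 2.395
v -0.099 3.105 3.813
v 2.539 -1.467 -0.717
v 2.651 -2.119 -0.216
v 2.773 -0.862 0.018
v 2.885 -1.514 0.519
v 3.895 -1.526 -1.099
v 4.007 -2.178 -0.598
v 4.129 -0.921 -0.364
v 4.241 -1.573 0.137
f 2 1 5
f 2 5 3
f 3 5 6
f 3 6 4
f 5 1 7
f 5 7 6
f 6 7 8
f 6 8 4
f 7 1 9
f 7 9 8
f 8 9 10
f 8 10 4
f 9 1 11
f 9 11 10
f 10 11 12
f 10 12 4
f 11 1 13
f 11 13 12
f 12 13 14
f 12 14 4
f 13 1 15
f 13 15 14
f 14 15 16
f 14 16 4
f 15 1 17
f 15 17 16
f 16 17 18
f 16 18 4
f 17 1 19
f 17 19 18
f 18 19 20
f 18 20 4
f 19 1 21
f 19 21 20
f 20 21 22
f 20 22 4
f 21 1 23
f 21 23 22
f 22 23 24
f 22 24 4
f 23 1 25
f 23 25 24
f 24 25 26
f 24 26 4
f 25 1 27
f 25 27 26
f 26 27 28
f 26 28 4
f 27 1 29
f 27 29 28
f 28 29 30
f 28 30 4
f 29 1 2
f 29 2 30
f 30 2 3
f 30 3 4
f 32 34 31
f 35 32 31
f 31 34 33
f 33 35 31
f 32 38 34
f 36 32 35
f 36 38 32
f 34 38 33
f 37 35 33
f 33 38 37
f 37 36 35
f 38 36 37
f 40 39 42
f 40 42 41
f 42 39 43
f 42 43 41
f 43 39 44
f 43 44 41
f 44 39 45
f 44 45 41
f 45 39 46
f 45 46 41
f 46 39 47
f 46 47 41
f 47 39 48
f 47 48 41
f 48 39 49
f 48 49 41
f 49 39 50
f 49 50 41
f 50 39 51
f 50 51 41
f 51 39 52
f 51 52 41
f 52 39 53
f 52 53 41
f 53 39 40
f 53 40 41
f 55 57 54
f 58 55 54
f 54 57 56
f 56 58 54
f 55 61 57
f 59 55 58
f 59 61 55
f 57 61 56
f 60 58 56
f 56 61 60
f 60 59 58
f 61 59 60
f 63 65 62
f 66 63 62
f 62 65 64
f 64 66 62
f 63 69 65
f 67 63 66
f 67 69 63
f 65 69 64
f 68 66 64
f 64 69 68
f 68 67 66
f 69 67 68



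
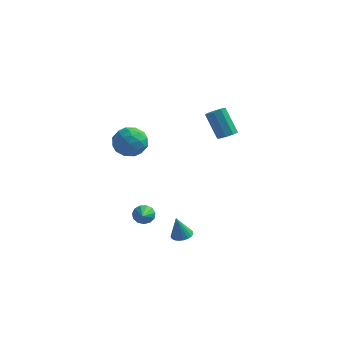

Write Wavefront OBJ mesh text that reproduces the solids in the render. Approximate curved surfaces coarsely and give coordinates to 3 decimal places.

v 2.092 -2.96 -3.325
v 2.58 -2.607 -3.18
v 1.828 -3.16 -1.955
v 2.39 -2.433 -3.191
v 2.149 -2.351 -3.225
v 1.897 -2.373 -3.277
v 1.679 -2.497 -3.337
v 1.533 -2.701 -3.395
v 1.483 -2.95 -3.441
v 1.538 -3.2 -3.467
v 1.689 -3.409 -3.468
v 1.91 -3.54 -3.445
v 2.162 -3.571 -3.401
v 2.402 -3.496 -3.344
v 2.588 -3.328 -3.284
v 2.689 -3.097 -3.231
v 2.686 -2.842 -3.194
v 2.33 3.575 0.841
v 2.881 3.681 1.128
v 2 4.091 2.666
v 1.45 3.985 2.379
v 2.736 4.045 0.948
v 1.855 4.455 2.487
v 2.402 4.189 0.718
v 1.521 4.599 2.257
v 2.033 4.046 0.545
v 1.153 4.456 2.084
v 1.804 3.682 0.511
v 0.924 4.092 2.05
v 1.821 3.269 0.631
v 0.941 3.679 2.17
v 2.077 2.998 0.849
v 1.196 3.408 2.388
v 2.451 2.998 1.063
v 1.57 3.408 2.602
v 2.768 3.267 1.173
v 1.887 3.678 2.712
v -1.117 -2.627 2.587
v -0.161 -2.481 2.944
v -1.399 -3.739 3.796
v -0.443 -3.593 4.153
v -1.146 -2.844 4.24
v -0.972 -2.157 3.492
v -0.588 -4.063 3.248
v -0.414 -3.376 2.5
v 0.165 -3.368 3.353
v -0.179 -2.615 3.965
v -1.381 -3.605 2.775
v -1.725 -2.852 3.387
v -0.614 -2.456 2.659
v -0.946 -3.764 4.081
v -1.359 -3.324 4.132
v -0.797 -3.238 4.341
v -1.091 -2.266 2.981
v -0.529 -2.18 3.191
v -1.108 -2.394 3.953
v -1.031 -4.04 3.549
v -0.469 -3.954 3.759
v -0.763 -2.982 2.399
v -0.201 -2.896 2.608
v -0.452 -3.826 2.787
v 0.139 -2.892 3.109
v -0.026 -3.546 3.82
v -0.112 -3.822 3.288
v -0.009 -3.418 2.849
v -0.063 -2.449 3.47
v -0.229 -3.103 4.18
v -0.642 -2.663 4.231
v -0.54 -2.259 3.792
v 0.129 -2.971 3.71
v -1.331 -3.117 2.56
v -1.497 -3.771 3.27
v -1.02 -3.961 2.948
v -0.918 -3.557 2.509
v -1.534 -2.674 2.92
v -1.699 -3.328 3.631
v -1.551 -2.802 3.891
v -1.448 -2.398 3.452
v -1.689 -3.249 3.03
v -1.232 -0.183 -4.255
v -0.623 -0.092 -4.465
v -0.808 -1.397 -3.545
v -0.65 0.085 -4.145
v -0.861 0.178 -3.861
v -1.191 0.156 -3.702
v -1.533 0.026 -3.718
v -1.78 -0.169 -3.905
v -1.853 -0.369 -4.203
v -1.729 -0.51 -4.518
v -1.447 -0.546 -4.749
v -1.097 -0.468 -4.824
v -0.79 -0.298 -4.717
f 2 1 4
f 2 4 3
f 4 1 5
f 4 5 3
f 5 1 6
f 5 6 3
f 6 1 7
f 6 7 3
f 7 1 8
f 7 8 3
f 8 1 9
f 8 9 3
f 9 1 10
f 9 10 3
f 10 1 11
f 10 11 3
f 11 1 12
f 11 12 3
f 12 1 13
f 12 13 3
f 13 1 14
f 13 14 3
f 14 1 15
f 14 15 3
f 15 1 16
f 15 16 3
f 16 1 17
f 16 17 3
f 17 1 2
f 17 2 3
f 19 18 22
f 19 22 20
f 20 22 23
f 20 23 21
f 22 18 24
f 22 24 23
f 23 24 25
f 23 25 21
f 24 18 26
f 24 26 25
f 25 26 27
f 25 27 21
f 26 18 28
f 26 28 27
f 27 28 29
f 27 29 21
f 28 18 30
f 28 30 29
f 29 30 31
f 29 31 21
f 30 18 32
f 30 32 31
f 31 32 33
f 31 33 21
f 32 18 34
f 32 34 33
f 33 34 35
f 33 35 21
f 34 18 36
f 34 36 35
f 35 36 37
f 35 37 21
f 36 18 19
f 36 19 37
f 37 19 20
f 37 20 21
f 38 75 54
f 75 49 78
f 54 78 43
f 75 78 54
f 38 54 50
f 54 43 55
f 50 55 39
f 54 55 50
f 38 50 59
f 50 39 60
f 59 60 45
f 50 60 59
f 38 59 71
f 59 45 74
f 71 74 48
f 59 74 71
f 38 71 75
f 71 48 79
f 75 79 49
f 71 79 75
f 39 55 66
f 55 43 69
f 66 69 47
f 55 69 66
f 43 78 56
f 78 49 77
f 56 77 42
f 78 77 56
f 49 79 76
f 79 48 72
f 76 72 40
f 79 72 76
f 48 74 73
f 74 45 61
f 73 61 44
f 74 61 73
f 45 60 65
f 60 39 62
f 65 62 46
f 60 62 65
f 41 67 53
f 67 47 68
f 53 68 42
f 67 68 53
f 41 53 51
f 53 42 52
f 51 52 40
f 53 52 51
f 41 51 58
f 51 40 57
f 58 57 44
f 51 57 58
f 41 58 63
f 58 44 64
f 63 64 46
f 58 64 63
f 41 63 67
f 63 46 70
f 67 70 47
f 63 70 67
f 42 68 56
f 68 47 69
f 56 69 43
f 68 69 56
f 40 52 76
f 52 42 77
f 76 77 49
f 52 77 76
f 44 57 73
f 57 40 72
f 73 72 48
f 57 72 73
f 46 64 65
f 64 44 61
f 65 61 45
f 64 61 65
f 47 70 66
f 70 46 62
f 66 62 39
f 70 62 66
f 81 80 83
f 81 83 82
f 83 80 84
f 83 84 82
f 84 80 85
f 84 85 82
f 85 80 86
f 85 86 82
f 86 80 87
f 86 87 82
f 87 80 88
f 87 88 82
f 88 80 89
f 88 89 82
f 89 80 90
f 89 90 82
f 90 80 91
f 90 91 82
f 91 80 92
f 91 92 82
f 92 80 81
f 92 81 82



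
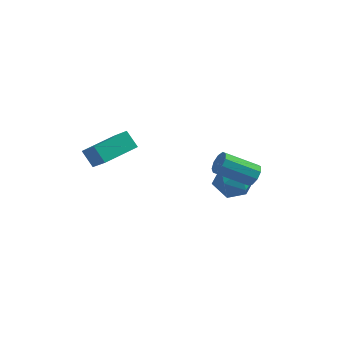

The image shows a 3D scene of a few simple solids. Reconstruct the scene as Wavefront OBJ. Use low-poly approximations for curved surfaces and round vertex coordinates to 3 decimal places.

v 2.641 1.68 -2.104
v 3.466 1.769 -1.476
v 3.254 0.231 -2.704
v 4.079 0.32 -2.076
v 3.138 0.129 -1.675
v 2.759 1.025 -1.304
v 3.961 0.975 -2.876
v 3.582 1.871 -2.505
v 4.282 1.334 -1.953
v 3.773 0.811 -1.21
v 2.947 1.189 -2.97
v 2.438 0.666 -2.227
v -0.971 -4.35 2.261
v -1.548 -4.028 2.956
v -1.802 -3.476 1.165
v -2.38 -3.154 1.86
v 0.08 -3.026 2.52
v -0.498 -2.704 3.215
v -0.752 -2.152 1.424
v -1.329 -1.83 2.119
v 4.609 -0.478 -0.338
v 4.869 -0.298 0.172
v 3.39 -0.761 1.088
v 3.131 -0.942 0.578
v 4.665 0.014 0
v 3.186 -0.449 0.917
v 4.435 0.096 -0.33
v 2.956 -0.368 0.587
v 4.286 -0.091 -0.664
v 2.808 -0.555 0.253
v 4.289 -0.459 -0.845
v 2.811 -0.923 0.071
v 4.442 -0.836 -0.79
v 2.963 -1.3 0.127
v 4.673 -1.046 -0.523
v 3.194 -1.509 0.394
v 4.874 -0.99 -0.17
v 3.396 -1.453 0.747
v 4.951 -0.694 0.105
v 3.473 -1.158 1.021
f 1 12 6
f 1 6 2
f 1 2 8
f 1 8 11
f 1 11 12
f 2 6 10
f 6 12 5
f 12 11 3
f 11 8 7
f 8 2 9
f 4 10 5
f 4 5 3
f 4 3 7
f 4 7 9
f 4 9 10
f 5 10 6
f 3 5 12
f 7 3 11
f 9 7 8
f 10 9 2
f 14 16 13
f 17 14 13
f 13 16 15
f 15 17 13
f 14 20 16
f 18 14 17
f 18 20 14
f 16 20 15
f 19 17 15
f 15 20 19
f 19 18 17
f 20 18 19
f 22 21 25
f 22 25 23
f 23 25 26
f 23 26 24
f 25 21 27
f 25 27 26
f 26 27 28
f 26 28 24
f 27 21 29
f 27 29 28
f 28 29 30
f 28 30 24
f 29 21 31
f 29 31 30
f 30 31 32
f 30 32 24
f 31 21 33
f 31 33 32
f 32 33 34
f 32 34 24
f 33 21 35
f 33 35 34
f 34 35 36
f 34 36 24
f 35 21 37
f 35 37 36
f 36 37 38
f 36 38 24
f 37 21 39
f 37 39 38
f 38 39 40
f 38 40 24
f 39 21 22
f 39 22 40
f 40 22 23
f 40 23 24



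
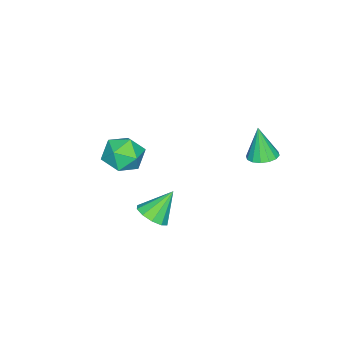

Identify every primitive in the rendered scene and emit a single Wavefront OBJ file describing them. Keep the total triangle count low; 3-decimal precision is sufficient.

v -3.652 2.668 0.699
v -3.048 2.145 0.648
v -3.828 2.292 2.481
v -2.869 2.506 0.742
v -2.9 2.911 0.825
v -3.132 3.251 0.873
v -3.503 3.434 0.875
v -3.914 3.412 0.83
v -4.255 3.191 0.749
v -4.434 2.829 0.655
v -4.403 2.424 0.573
v -4.171 2.085 0.525
v -3.8 1.902 0.523
v -3.389 1.924 0.568
v 1.97 -0.207 -0.523
v 2.661 -0.323 0.008
v 1.07 0.407 0.783
v 2.695 0.177 -0.204
v 2.451 0.53 -0.537
v 2.023 0.602 -0.866
v 1.575 0.365 -1.063
v 1.278 -0.09 -1.054
v 1.245 -0.59 -0.842
v 1.488 -0.943 -0.508
v 1.916 -1.015 -0.18
v 2.364 -0.778 0.017
v -1.906 -3.381 -0.425
v -1.048 -2.605 -0.427
v -1.112 -4.255 1.027
v -0.254 -3.479 1.025
v -1.321 -3.161 1.339
v -1.811 -2.621 0.442
v -0.349 -4.239 0.158
v -0.839 -3.699 -0.739
v -0.086 -3.136 -0.067
v -0.686 -2.469 0.663
v -1.474 -4.391 -0.063
v -2.074 -3.724 0.667
f 2 1 4
f 2 4 3
f 4 1 5
f 4 5 3
f 5 1 6
f 5 6 3
f 6 1 7
f 6 7 3
f 7 1 8
f 7 8 3
f 8 1 9
f 8 9 3
f 9 1 10
f 9 10 3
f 10 1 11
f 10 11 3
f 11 1 12
f 11 12 3
f 12 1 13
f 12 13 3
f 13 1 14
f 13 14 3
f 14 1 2
f 14 2 3
f 16 15 18
f 16 18 17
f 18 15 19
f 18 19 17
f 19 15 20
f 19 20 17
f 20 15 21
f 20 21 17
f 21 15 22
f 21 22 17
f 22 15 23
f 22 23 17
f 23 15 24
f 23 24 17
f 24 15 25
f 24 25 17
f 25 15 26
f 25 26 17
f 26 15 16
f 26 16 17
f 27 38 32
f 27 32 28
f 27 28 34
f 27 34 37
f 27 37 38
f 28 32 36
f 32 38 31
f 38 37 29
f 37 34 33
f 34 28 35
f 30 36 31
f 30 31 29
f 30 29 33
f 30 33 35
f 30 35 36
f 31 36 32
f 29 31 38
f 33 29 37
f 35 33 34
f 36 35 28



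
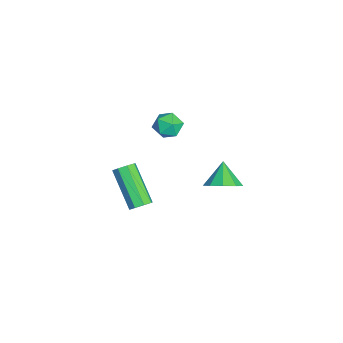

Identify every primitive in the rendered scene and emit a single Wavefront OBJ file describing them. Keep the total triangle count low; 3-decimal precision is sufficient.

v -0.311 0.927 3.122
v 0.159 1.011 2.59
v 0.401 0.169 3.63
v 0.871 0.253 3.098
v 0.752 0.787 3.558
v 0.312 1.256 3.244
v 0.248 -0.076 2.976
v -0.192 0.393 2.662
v 0.504 0.392 2.499
v 0.816 0.925 2.859
v -0.256 0.255 3.361
v 0.056 0.788 3.721
v 1.847 2.82 0.429
v 2.462 2.769 1
v 1.033 2.86 1.311
v 2.354 3.32 0.875
v 2.009 3.636 0.542
v 1.588 3.571 0.156
v 1.288 3.154 -0.102
v 1.25 2.581 -0.111
v 1.491 2.119 0.133
v 1.898 1.986 0.515
v 2.282 2.242 0.857
v -0.298 -0.558 -2.937
v 0.047 -0.427 -2.53
v -1.377 -1.13 -1.096
v -1.722 -1.262 -1.503
v -0.211 -0.11 -2.631
v -1.635 -0.813 -1.196
v -0.52 -0.056 -2.911
v -1.944 -0.759 -1.477
v -0.699 -0.296 -3.207
v -2.123 -0.999 -1.772
v -0.643 -0.69 -3.344
v -2.067 -1.393 -1.91
v -0.385 -1.007 -3.244
v -1.809 -1.71 -1.809
v -0.076 -1.061 -2.963
v -1.5 -1.764 -1.529
v 0.103 -0.821 -2.668
v -1.321 -1.524 -1.233
f 1 12 6
f 1 6 2
f 1 2 8
f 1 8 11
f 1 11 12
f 2 6 10
f 6 12 5
f 12 11 3
f 11 8 7
f 8 2 9
f 4 10 5
f 4 5 3
f 4 3 7
f 4 7 9
f 4 9 10
f 5 10 6
f 3 5 12
f 7 3 11
f 9 7 8
f 10 9 2
f 14 13 16
f 14 16 15
f 16 13 17
f 16 17 15
f 17 13 18
f 17 18 15
f 18 13 19
f 18 19 15
f 19 13 20
f 19 20 15
f 20 13 21
f 20 21 15
f 21 13 22
f 21 22 15
f 22 13 23
f 22 23 15
f 23 13 14
f 23 14 15
f 25 24 28
f 25 28 26
f 26 28 29
f 26 29 27
f 28 24 30
f 28 30 29
f 29 30 31
f 29 31 27
f 30 24 32
f 30 32 31
f 31 32 33
f 31 33 27
f 32 24 34
f 32 34 33
f 33 34 35
f 33 35 27
f 34 24 36
f 34 36 35
f 35 36 37
f 35 37 27
f 36 24 38
f 36 38 37
f 37 38 39
f 37 39 27
f 38 24 40
f 38 40 39
f 39 40 41
f 39 41 27
f 40 24 25
f 40 25 41
f 41 25 26
f 41 26 27



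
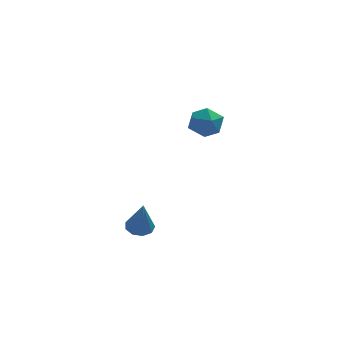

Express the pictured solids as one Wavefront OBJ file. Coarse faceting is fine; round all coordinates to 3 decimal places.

v 2.401 2.129 3.024
v 2.65 1.793 2.431
v 1.65 1.247 3.209
v 1.899 0.911 2.616
v 2.321 0.972 3.202
v 2.786 1.517 3.088
v 1.514 1.523 2.552
v 1.979 2.068 2.438
v 2.102 1.419 2.139
v 2.601 1.078 2.541
v 1.699 1.962 3.099
v 2.198 1.621 3.501
v -0.289 -3.193 0.464
v 0.22 -3.181 0.423
v -0.171 -3.667 1.776
v 0.102 -2.875 0.544
v -0.198 -2.719 0.627
v -0.541 -2.784 0.634
v -0.765 -3.041 0.561
v -0.767 -3.369 0.443
v -0.544 -3.615 0.334
v -0.202 -3.664 0.286
v 0.1 -3.492 0.321
f 1 12 6
f 1 6 2
f 1 2 8
f 1 8 11
f 1 11 12
f 2 6 10
f 6 12 5
f 12 11 3
f 11 8 7
f 8 2 9
f 4 10 5
f 4 5 3
f 4 3 7
f 4 7 9
f 4 9 10
f 5 10 6
f 3 5 12
f 7 3 11
f 9 7 8
f 10 9 2
f 14 13 16
f 14 16 15
f 16 13 17
f 16 17 15
f 17 13 18
f 17 18 15
f 18 13 19
f 18 19 15
f 19 13 20
f 19 20 15
f 20 13 21
f 20 21 15
f 21 13 22
f 21 22 15
f 22 13 23
f 22 23 15
f 23 13 14
f 23 14 15



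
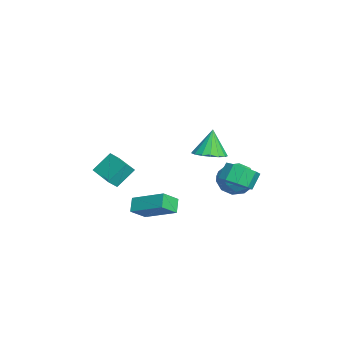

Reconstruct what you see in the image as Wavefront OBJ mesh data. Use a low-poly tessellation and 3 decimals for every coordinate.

v 0.714 -2.088 -3.751
v 0.025 -1.982 -3.077
v 0.109 -1.288 -4.496
v -0.581 -1.182 -3.822
v 1.821 -0.438 -2.878
v 1.131 -0.332 -2.204
v 1.215 0.362 -3.623
v 0.526 0.468 -2.949
v -2.516 -4.095 -2.163
v -2.918 -3.129 -1.075
v -2.854 -3.611 -2.718
v -3.256 -2.645 -1.63
v -1.004 -3.255 -2.35
v -1.406 -2.289 -1.262
v -1.342 -2.771 -2.905
v -1.744 -1.805 -1.817
v -4.167 4.403 -2.873
v -3.514 4.866 -3.737
v -3.326 2.714 -3.143
v -2.673 3.177 -4.007
v -2.488 3.502 -2.89
v -3.008 4.545 -2.723
v -3.832 3.035 -4.157
v -4.352 4.078 -3.99
v -3.307 4.021 -4.53
v -2.476 4.309 -3.747
v -4.364 3.271 -3.133
v -3.533 3.559 -2.35
v -3.914 4.782 -3.281
v -2.926 2.798 -3.599
v -2.817 2.988 -2.942
v -2.433 3.26 -3.45
v -3.617 4.594 -2.685
v -3.233 4.866 -3.193
v -2.63 4.064 -2.695
v -3.607 2.714 -3.687
v -3.223 2.986 -4.195
v -4.407 4.32 -3.43
v -4.023 4.592 -3.938
v -4.21 3.516 -4.185
v -3.409 4.558 -4.255
v -2.915 3.566 -4.414
v -3.596 3.482 -4.502
v -3.901 4.095 -4.404
v -2.92 4.727 -3.795
v -2.426 3.735 -3.954
v -2.317 3.926 -3.297
v -2.623 4.539 -3.199
v -2.799 4.231 -4.261
v -4.414 3.845 -2.926
v -3.92 2.853 -3.085
v -4.217 3.041 -3.681
v -4.523 3.654 -3.583
v -3.925 4.014 -2.466
v -3.431 3.022 -2.625
v -2.939 3.485 -2.476
v -3.244 4.098 -2.378
v -4.041 3.349 -2.619
v 1.488 2.049 0.848
v 2.318 2.497 1.027
v 1.032 2.251 2.452
v 2.034 2.837 0.904
v 1.625 2.996 0.768
v 1.185 2.939 0.65
v 0.814 2.678 0.578
v 0.597 2.273 0.567
v 0.584 1.817 0.621
v 0.778 1.414 0.726
v 1.135 1.157 0.86
v 1.572 1.104 0.99
v 1.99 1.268 1.088
v 2.293 1.611 1.131
v 2.411 2.054 1.109
v 2.592 3.319 -0.812
v 3.447 3.385 -0.359
v 2.943 3.828 0.525
v 2.088 3.761 0.072
v 3.329 3.94 -0.704
v 2.825 4.383 0.181
v 2.866 4.204 -1.1
v 2.362 4.647 -0.215
v 2.275 4.053 -1.361
v 1.771 4.496 -0.476
v 1.832 3.559 -1.365
v 1.328 4.002 -0.481
v 1.745 2.952 -1.111
v 1.241 3.395 -0.226
v 2.054 2.517 -0.717
v 1.55 2.96 0.168
v 2.615 2.457 -0.368
v 2.111 2.9 0.517
v 3.165 2.8 -0.226
v 2.661 3.243 0.658
f 2 4 1
f 5 2 1
f 1 4 3
f 3 5 1
f 2 8 4
f 6 2 5
f 6 8 2
f 4 8 3
f 7 5 3
f 3 8 7
f 7 6 5
f 8 6 7
f 10 12 9
f 13 10 9
f 9 12 11
f 11 13 9
f 10 16 12
f 14 10 13
f 14 16 10
f 12 16 11
f 15 13 11
f 11 16 15
f 15 14 13
f 16 14 15
f 17 54 33
f 54 28 57
f 33 57 22
f 54 57 33
f 17 33 29
f 33 22 34
f 29 34 18
f 33 34 29
f 17 29 38
f 29 18 39
f 38 39 24
f 29 39 38
f 17 38 50
f 38 24 53
f 50 53 27
f 38 53 50
f 17 50 54
f 50 27 58
f 54 58 28
f 50 58 54
f 18 34 45
f 34 22 48
f 45 48 26
f 34 48 45
f 22 57 35
f 57 28 56
f 35 56 21
f 57 56 35
f 28 58 55
f 58 27 51
f 55 51 19
f 58 51 55
f 27 53 52
f 53 24 40
f 52 40 23
f 53 40 52
f 24 39 44
f 39 18 41
f 44 41 25
f 39 41 44
f 20 46 32
f 46 26 47
f 32 47 21
f 46 47 32
f 20 32 30
f 32 21 31
f 30 31 19
f 32 31 30
f 20 30 37
f 30 19 36
f 37 36 23
f 30 36 37
f 20 37 42
f 37 23 43
f 42 43 25
f 37 43 42
f 20 42 46
f 42 25 49
f 46 49 26
f 42 49 46
f 21 47 35
f 47 26 48
f 35 48 22
f 47 48 35
f 19 31 55
f 31 21 56
f 55 56 28
f 31 56 55
f 23 36 52
f 36 19 51
f 52 51 27
f 36 51 52
f 25 43 44
f 43 23 40
f 44 40 24
f 43 40 44
f 26 49 45
f 49 25 41
f 45 41 18
f 49 41 45
f 60 59 62
f 60 62 61
f 62 59 63
f 62 63 61
f 63 59 64
f 63 64 61
f 64 59 65
f 64 65 61
f 65 59 66
f 65 66 61
f 66 59 67
f 66 67 61
f 67 59 68
f 67 68 61
f 68 59 69
f 68 69 61
f 69 59 70
f 69 70 61
f 70 59 71
f 70 71 61
f 71 59 72
f 71 72 61
f 72 59 73
f 72 73 61
f 73 59 60
f 73 60 61
f 75 74 78
f 75 78 76
f 76 78 79
f 76 79 77
f 78 74 80
f 78 80 79
f 79 80 81
f 79 81 77
f 80 74 82
f 80 82 81
f 81 82 83
f 81 83 77
f 82 74 84
f 82 84 83
f 83 84 85
f 83 85 77
f 84 74 86
f 84 86 85
f 85 86 87
f 85 87 77
f 86 74 88
f 86 88 87
f 87 88 89
f 87 89 77
f 88 74 90
f 88 90 89
f 89 90 91
f 89 91 77
f 90 74 92
f 90 92 91
f 91 92 93
f 91 93 77
f 92 74 75
f 92 75 93
f 93 75 76
f 93 76 77



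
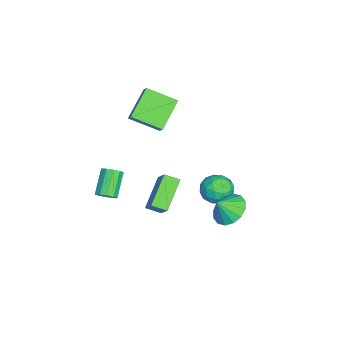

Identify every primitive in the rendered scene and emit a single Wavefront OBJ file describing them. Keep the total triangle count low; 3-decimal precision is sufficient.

v -0.409 -0.719 -0.922
v 0.57 -0.253 0.254
v -0.407 0.127 -1.259
v 0.573 0.593 -0.083
v 1.227 -1.193 -2.097
v 2.207 -0.727 -0.921
v 1.23 -0.347 -2.434
v 2.209 0.119 -1.258
v 1.413 3.487 0.452
v 1.915 3.245 -0.339
v 1.105 1.975 0.719
v 1.607 1.733 -0.072
v 2.066 2.087 0.703
v 2.256 3.021 0.538
v 0.764 2.199 -0.158
v 0.954 3.133 -0.323
v 1.514 2.449 -0.716
v 2.319 2.38 -0.184
v 0.701 2.84 0.564
v 1.506 2.771 1.096
v 1.691 3.498 0.033
v 1.329 1.722 0.347
v 1.599 1.929 0.803
v 1.894 1.787 0.338
v 1.891 3.367 0.548
v 2.186 3.225 0.084
v 2.275 2.544 0.696
v 0.834 1.995 0.296
v 1.129 1.853 -0.168
v 1.126 3.433 0.042
v 1.421 3.291 -0.423
v 0.745 2.676 -0.316
v 1.75 2.888 -0.653
v 1.569 2 -0.496
v 1.074 2.274 -0.547
v 1.185 2.823 -0.644
v 2.223 2.848 -0.341
v 2.042 1.959 -0.184
v 2.312 2.167 0.272
v 2.424 2.716 0.175
v 1.987 2.38 -0.562
v 0.978 3.261 0.564
v 0.797 2.372 0.721
v 0.596 2.504 0.205
v 0.708 3.053 0.108
v 1.451 3.22 0.876
v 1.27 2.332 1.033
v 1.835 2.397 1.024
v 1.946 2.946 0.927
v 1.033 2.84 0.942
v -4.052 -0.264 2.409
v -4.148 -1.978 3.199
v -3.53 -0.029 2.982
v -3.626 -1.744 3.772
v -2.474 -0.896 1.228
v -2.57 -2.611 2.018
v -1.952 -0.662 1.801
v -2.048 -2.376 2.591
v 2.454 -3.05 -0.163
v 2.859 -2.929 0.277
v 1.65 -2.769 1.344
v 1.246 -2.89 0.903
v 2.76 -2.603 0.116
v 1.552 -2.442 1.183
v 2.545 -2.447 -0.151
v 1.336 -2.287 0.915
v 2.295 -2.522 -0.423
v 1.086 -2.362 0.643
v 2.106 -2.799 -0.596
v 0.897 -2.638 0.471
v 2.05 -3.171 -0.604
v 0.841 -3.011 0.463
v 2.148 -3.498 -0.443
v 0.94 -3.337 0.624
v 2.364 -3.653 -0.175
v 1.155 -3.493 0.891
v 2.614 -3.578 0.097
v 1.405 -3.418 1.163
v 2.803 -3.302 0.269
v 1.594 -3.141 1.336
v 3.674 3.464 0.606
v 4.29 2.937 -0.029
v 4.006 2.856 1.434
v 4.589 3.341 0.149
v 4.642 3.779 0.449
v 4.436 4.132 0.791
v 4.026 4.306 1.083
v 3.521 4.255 1.248
v 3.058 3.992 1.241
v 2.759 3.587 1.063
v 2.706 3.15 0.763
v 2.912 2.796 0.421
v 3.322 2.622 0.128
v 3.827 2.674 -0.036
f 2 4 1
f 5 2 1
f 1 4 3
f 3 5 1
f 2 8 4
f 6 2 5
f 6 8 2
f 4 8 3
f 7 5 3
f 3 8 7
f 7 6 5
f 8 6 7
f 9 46 25
f 46 20 49
f 25 49 14
f 46 49 25
f 9 25 21
f 25 14 26
f 21 26 10
f 25 26 21
f 9 21 30
f 21 10 31
f 30 31 16
f 21 31 30
f 9 30 42
f 30 16 45
f 42 45 19
f 30 45 42
f 9 42 46
f 42 19 50
f 46 50 20
f 42 50 46
f 10 26 37
f 26 14 40
f 37 40 18
f 26 40 37
f 14 49 27
f 49 20 48
f 27 48 13
f 49 48 27
f 20 50 47
f 50 19 43
f 47 43 11
f 50 43 47
f 19 45 44
f 45 16 32
f 44 32 15
f 45 32 44
f 16 31 36
f 31 10 33
f 36 33 17
f 31 33 36
f 12 38 24
f 38 18 39
f 24 39 13
f 38 39 24
f 12 24 22
f 24 13 23
f 22 23 11
f 24 23 22
f 12 22 29
f 22 11 28
f 29 28 15
f 22 28 29
f 12 29 34
f 29 15 35
f 34 35 17
f 29 35 34
f 12 34 38
f 34 17 41
f 38 41 18
f 34 41 38
f 13 39 27
f 39 18 40
f 27 40 14
f 39 40 27
f 11 23 47
f 23 13 48
f 47 48 20
f 23 48 47
f 15 28 44
f 28 11 43
f 44 43 19
f 28 43 44
f 17 35 36
f 35 15 32
f 36 32 16
f 35 32 36
f 18 41 37
f 41 17 33
f 37 33 10
f 41 33 37
f 52 54 51
f 55 52 51
f 51 54 53
f 53 55 51
f 52 58 54
f 56 52 55
f 56 58 52
f 54 58 53
f 57 55 53
f 53 58 57
f 57 56 55
f 58 56 57
f 60 59 63
f 60 63 61
f 61 63 64
f 61 64 62
f 63 59 65
f 63 65 64
f 64 65 66
f 64 66 62
f 65 59 67
f 65 67 66
f 66 67 68
f 66 68 62
f 67 59 69
f 67 69 68
f 68 69 70
f 68 70 62
f 69 59 71
f 69 71 70
f 70 71 72
f 70 72 62
f 71 59 73
f 71 73 72
f 72 73 74
f 72 74 62
f 73 59 75
f 73 75 74
f 74 75 76
f 74 76 62
f 75 59 77
f 75 77 76
f 76 77 78
f 76 78 62
f 77 59 79
f 77 79 78
f 78 79 80
f 78 80 62
f 79 59 60
f 79 60 80
f 80 60 61
f 80 61 62
f 82 81 84
f 82 84 83
f 84 81 85
f 84 85 83
f 85 81 86
f 85 86 83
f 86 81 87
f 86 87 83
f 87 81 88
f 87 88 83
f 88 81 89
f 88 89 83
f 89 81 90
f 89 90 83
f 90 81 91
f 90 91 83
f 91 81 92
f 91 92 83
f 92 81 93
f 92 93 83
f 93 81 94
f 93 94 83
f 94 81 82
f 94 82 83



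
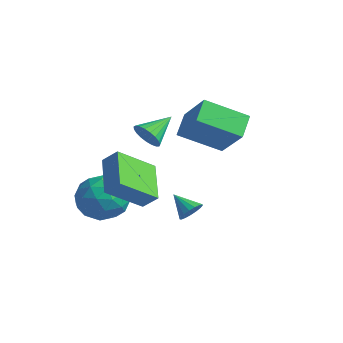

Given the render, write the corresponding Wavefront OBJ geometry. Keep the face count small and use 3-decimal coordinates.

v -3.88 0.726 -0.825
v -3.377 0.986 -1.332
v -3.9 2.114 -0.135
v -3.652 1.052 -1.473
v -3.967 1.061 -1.502
v -4.266 1.013 -1.413
v -4.499 0.915 -1.223
v -4.624 0.784 -0.964
v -4.621 0.643 -0.681
v -4.49 0.517 -0.423
v -4.253 0.427 -0.234
v -3.951 0.388 -0.148
v -3.637 0.408 -0.178
v -3.365 0.483 -0.321
v -3.182 0.6 -0.55
v -3.12 0.739 -0.827
v -3.189 0.875 -1.104
v -3.167 -2.257 -0.895
v -2.566 -1.936 -0.248
v -2.681 -0.662 -2.139
v -2.08 -0.34 -1.491
v -1.68 -3.36 -1.729
v -1.079 -3.038 -1.081
v -1.194 -1.764 -2.972
v -0.593 -1.443 -2.325
v -4.559 -1.691 -3.842
v -3.578 -0.914 -3.838
v -3.442 -3.106 -2.922
v -2.461 -2.329 -2.918
v -3.453 -2.088 -2.194
v -4.143 -1.214 -2.763
v -2.877 -2.806 -3.997
v -3.567 -1.932 -4.566
v -2.539 -1.603 -3.934
v -2.895 -1.159 -2.82
v -4.125 -2.861 -3.94
v -4.481 -2.417 -2.826
v -4.167 -1.178 -3.921
v -2.853 -2.842 -2.839
v -3.436 -2.7 -2.413
v -2.86 -2.244 -2.411
v -4.499 -1.354 -3.289
v -3.922 -0.898 -3.287
v -3.848 -1.588 -2.32
v -3.098 -3.122 -3.473
v -2.521 -2.666 -3.471
v -4.16 -1.776 -4.349
v -3.584 -1.32 -4.347
v -3.172 -2.432 -4.44
v -2.979 -1.127 -3.975
v -2.322 -1.958 -3.434
v -2.567 -2.239 -4.068
v -2.973 -1.725 -4.403
v -3.188 -0.866 -3.32
v -2.532 -1.698 -2.779
v -3.114 -1.556 -2.354
v -3.52 -1.042 -2.688
v -2.577 -1.271 -3.376
v -4.488 -2.322 -3.981
v -3.832 -3.154 -3.44
v -3.5 -2.978 -4.072
v -3.906 -2.464 -4.406
v -4.698 -2.062 -3.326
v -4.041 -2.893 -2.785
v -4.047 -2.295 -2.357
v -4.453 -1.781 -2.692
v -4.443 -2.749 -3.384
v -1.215 2.595 -1.293
v -2.434 1.136 -0.311
v -1.784 3.523 -0.622
v -3.003 2.065 0.361
v 0.243 2.395 0.219
v -0.976 0.937 1.202
v -0.326 3.324 0.891
v -1.545 1.865 1.873
v 1.853 -1.828 -1.868
v 2.141 -2.191 -1.519
v 0.927 -1.952 -1.232
v 2.185 -1.942 -1.406
v 2.153 -1.666 -1.398
v 2.053 -1.427 -1.498
v 1.906 -1.28 -1.683
v 1.748 -1.259 -1.91
v 1.613 -1.367 -2.127
v 1.534 -1.582 -2.285
v 1.527 -1.852 -2.347
v 1.596 -2.117 -2.3
v 1.723 -2.315 -2.153
v 1.88 -2.402 -1.941
v 2.031 -2.357 -1.713
f 2 1 4
f 2 4 3
f 4 1 5
f 4 5 3
f 5 1 6
f 5 6 3
f 6 1 7
f 6 7 3
f 7 1 8
f 7 8 3
f 8 1 9
f 8 9 3
f 9 1 10
f 9 10 3
f 10 1 11
f 10 11 3
f 11 1 12
f 11 12 3
f 12 1 13
f 12 13 3
f 13 1 14
f 13 14 3
f 14 1 15
f 14 15 3
f 15 1 16
f 15 16 3
f 16 1 17
f 16 17 3
f 17 1 2
f 17 2 3
f 19 21 18
f 22 19 18
f 18 21 20
f 20 22 18
f 19 25 21
f 23 19 22
f 23 25 19
f 21 25 20
f 24 22 20
f 20 25 24
f 24 23 22
f 25 23 24
f 26 63 42
f 63 37 66
f 42 66 31
f 63 66 42
f 26 42 38
f 42 31 43
f 38 43 27
f 42 43 38
f 26 38 47
f 38 27 48
f 47 48 33
f 38 48 47
f 26 47 59
f 47 33 62
f 59 62 36
f 47 62 59
f 26 59 63
f 59 36 67
f 63 67 37
f 59 67 63
f 27 43 54
f 43 31 57
f 54 57 35
f 43 57 54
f 31 66 44
f 66 37 65
f 44 65 30
f 66 65 44
f 37 67 64
f 67 36 60
f 64 60 28
f 67 60 64
f 36 62 61
f 62 33 49
f 61 49 32
f 62 49 61
f 33 48 53
f 48 27 50
f 53 50 34
f 48 50 53
f 29 55 41
f 55 35 56
f 41 56 30
f 55 56 41
f 29 41 39
f 41 30 40
f 39 40 28
f 41 40 39
f 29 39 46
f 39 28 45
f 46 45 32
f 39 45 46
f 29 46 51
f 46 32 52
f 51 52 34
f 46 52 51
f 29 51 55
f 51 34 58
f 55 58 35
f 51 58 55
f 30 56 44
f 56 35 57
f 44 57 31
f 56 57 44
f 28 40 64
f 40 30 65
f 64 65 37
f 40 65 64
f 32 45 61
f 45 28 60
f 61 60 36
f 45 60 61
f 34 52 53
f 52 32 49
f 53 49 33
f 52 49 53
f 35 58 54
f 58 34 50
f 54 50 27
f 58 50 54
f 69 71 68
f 72 69 68
f 68 71 70
f 70 72 68
f 69 75 71
f 73 69 72
f 73 75 69
f 71 75 70
f 74 72 70
f 70 75 74
f 74 73 72
f 75 73 74
f 77 76 79
f 77 79 78
f 79 76 80
f 79 80 78
f 80 76 81
f 80 81 78
f 81 76 82
f 81 82 78
f 82 76 83
f 82 83 78
f 83 76 84
f 83 84 78
f 84 76 85
f 84 85 78
f 85 76 86
f 85 86 78
f 86 76 87
f 86 87 78
f 87 76 88
f 87 88 78
f 88 76 89
f 88 89 78
f 89 76 90
f 89 90 78
f 90 76 77
f 90 77 78



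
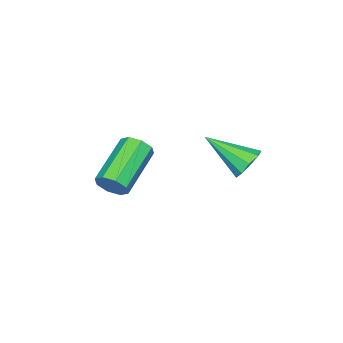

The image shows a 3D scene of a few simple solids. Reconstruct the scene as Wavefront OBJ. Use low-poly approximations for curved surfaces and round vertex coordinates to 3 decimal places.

v 4.744 -2.553 0.596
v 4.987 -2.687 1.071
v 3.4 -2.92 1.819
v 3.156 -2.787 1.344
v 4.911 -2.274 1.039
v 3.324 -2.507 1.787
v 4.737 -2.025 0.748
v 3.15 -2.258 1.496
v 4.567 -2.085 0.368
v 2.98 -2.319 1.115
v 4.5 -2.42 0.121
v 2.913 -2.653 0.869
v 4.576 -2.833 0.153
v 2.989 -3.066 0.901
v 4.75 -3.082 0.444
v 3.163 -3.315 1.192
v 4.92 -3.021 0.825
v 3.333 -3.255 1.572
v 3.246 1.142 2.183
v 3.435 0.869 1.695
v 3.574 -0.122 3.017
v 3.741 1.064 1.871
v 3.816 1.296 2.193
v 3.624 1.456 2.51
v 3.255 1.469 2.674
v 2.882 1.329 2.608
v 2.68 1.101 2.343
v 2.742 0.893 2.003
v 3.041 0.801 1.747
f 2 1 5
f 2 5 3
f 3 5 6
f 3 6 4
f 5 1 7
f 5 7 6
f 6 7 8
f 6 8 4
f 7 1 9
f 7 9 8
f 8 9 10
f 8 10 4
f 9 1 11
f 9 11 10
f 10 11 12
f 10 12 4
f 11 1 13
f 11 13 12
f 12 13 14
f 12 14 4
f 13 1 15
f 13 15 14
f 14 15 16
f 14 16 4
f 15 1 17
f 15 17 16
f 16 17 18
f 16 18 4
f 17 1 2
f 17 2 18
f 18 2 3
f 18 3 4
f 20 19 22
f 20 22 21
f 22 19 23
f 22 23 21
f 23 19 24
f 23 24 21
f 24 19 25
f 24 25 21
f 25 19 26
f 25 26 21
f 26 19 27
f 26 27 21
f 27 19 28
f 27 28 21
f 28 19 29
f 28 29 21
f 29 19 20
f 29 20 21

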